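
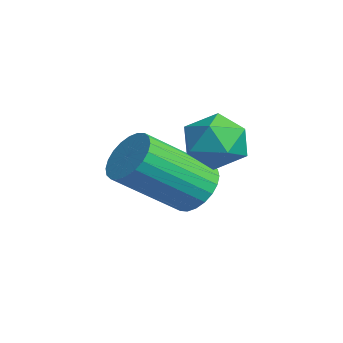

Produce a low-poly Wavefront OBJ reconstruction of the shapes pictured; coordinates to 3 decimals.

v -1.185 -1.51 -1.88
v -0.763 -1.85 -2.354
v -0.672 -3.41 -1.154
v -1.095 -3.07 -0.68
v -0.572 -1.717 -2.195
v -0.481 -3.277 -0.996
v -0.475 -1.553 -1.989
v -0.384 -3.113 -0.79
v -0.486 -1.382 -1.766
v -0.395 -2.942 -0.567
v -0.603 -1.231 -1.561
v -0.513 -2.791 -0.361
v -0.809 -1.122 -1.404
v -0.719 -2.682 -0.204
v -1.073 -1.072 -1.319
v -0.982 -2.632 -0.12
v -1.353 -1.089 -1.32
v -1.262 -2.649 -0.12
v -1.608 -1.17 -1.406
v -1.517 -2.73 -0.206
v -1.799 -1.303 -1.564
v -1.708 -2.863 -0.365
v -1.896 -1.467 -1.77
v -1.805 -3.027 -0.571
v -1.885 -1.638 -1.993
v -1.794 -3.198 -0.794
v -1.767 -1.789 -2.199
v -1.677 -3.349 -0.999
v -1.561 -1.898 -2.356
v -1.471 -3.458 -1.156
v -1.298 -1.948 -2.44
v -1.207 -3.508 -1.241
v -1.018 -1.931 -2.44
v -0.927 -3.491 -1.24
v 0.111 -1.766 0.387
v 0.495 -1.506 -0.238
v 1.205 -2.014 0.958
v 1.589 -1.754 0.333
v 1.192 -1.256 0.78
v 0.516 -1.103 0.427
v 1.184 -2.417 0.293
v 0.508 -2.264 -0.06
v 1.159 -1.909 -0.296
v 1.164 -1.191 0.005
v 0.536 -2.329 0.715
v 0.541 -1.611 1.016
f 2 1 5
f 2 5 3
f 3 5 6
f 3 6 4
f 5 1 7
f 5 7 6
f 6 7 8
f 6 8 4
f 7 1 9
f 7 9 8
f 8 9 10
f 8 10 4
f 9 1 11
f 9 11 10
f 10 11 12
f 10 12 4
f 11 1 13
f 11 13 12
f 12 13 14
f 12 14 4
f 13 1 15
f 13 15 14
f 14 15 16
f 14 16 4
f 15 1 17
f 15 17 16
f 16 17 18
f 16 18 4
f 17 1 19
f 17 19 18
f 18 19 20
f 18 20 4
f 19 1 21
f 19 21 20
f 20 21 22
f 20 22 4
f 21 1 23
f 21 23 22
f 22 23 24
f 22 24 4
f 23 1 25
f 23 25 24
f 24 25 26
f 24 26 4
f 25 1 27
f 25 27 26
f 26 27 28
f 26 28 4
f 27 1 29
f 27 29 28
f 28 29 30
f 28 30 4
f 29 1 31
f 29 31 30
f 30 31 32
f 30 32 4
f 31 1 33
f 31 33 32
f 32 33 34
f 32 34 4
f 33 1 2
f 33 2 34
f 34 2 3
f 34 3 4
f 35 46 40
f 35 40 36
f 35 36 42
f 35 42 45
f 35 45 46
f 36 40 44
f 40 46 39
f 46 45 37
f 45 42 41
f 42 36 43
f 38 44 39
f 38 39 37
f 38 37 41
f 38 41 43
f 38 43 44
f 39 44 40
f 37 39 46
f 41 37 45
f 43 41 42
f 44 43 36



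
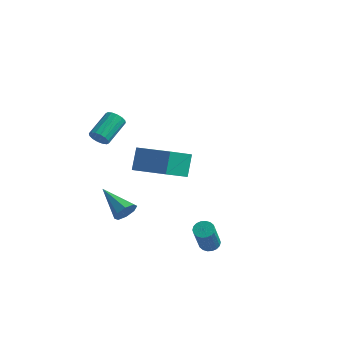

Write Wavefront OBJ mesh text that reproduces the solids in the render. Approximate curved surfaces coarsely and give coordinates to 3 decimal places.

v -2.95 -4.552 2.133
v -2.655 -4.343 1.718
v -2.615 -2.98 2.433
v -2.91 -3.188 2.847
v -2.927 -4.297 1.646
v -2.887 -2.934 2.361
v -3.204 -4.319 1.704
v -3.164 -2.956 2.419
v -3.414 -4.404 1.877
v -3.374 -3.041 2.592
v -3.499 -4.528 2.118
v -3.459 -3.165 2.833
v -3.437 -4.659 2.364
v -3.397 -3.295 3.079
v -3.245 -4.76 2.547
v -3.205 -3.397 3.262
v -2.973 -4.806 2.619
v -2.933 -3.443 3.334
v -2.696 -4.784 2.561
v -2.656 -3.421 3.276
v -2.486 -4.699 2.388
v -2.446 -3.336 3.103
v -2.401 -4.575 2.147
v -2.361 -3.212 2.862
v -2.463 -4.445 1.901
v -2.423 -3.081 2.616
v -3.552 1.095 -3.415
v -3.876 -0.414 -2.53
v -3.755 1.828 -2.24
v -4.079 0.319 -1.354
v -1.461 0.921 -2.946
v -1.785 -0.588 -2.06
v -1.664 1.654 -1.77
v -1.988 0.145 -0.885
v -2.184 -3.528 -3.305
v -1.995 -3.847 -2.747
v -3.836 -3.052 -2.475
v -1.854 -3.354 -2.749
v -1.906 -2.963 -3.076
v -2.12 -2.903 -3.538
v -2.372 -3.21 -3.863
v -2.514 -3.702 -3.862
v -2.462 -4.093 -3.534
v -2.247 -4.153 -3.072
v 2.035 -2.763 -4.406
v 2.343 -2.374 -4.22
v 2.613 -3.368 -2.588
v 2.305 -3.757 -2.774
v 2.128 -2.31 -4.146
v 2.398 -3.305 -2.514
v 1.895 -2.337 -4.123
v 2.165 -3.332 -2.491
v 1.689 -2.448 -4.157
v 1.959 -3.442 -2.525
v 1.552 -2.621 -4.24
v 1.822 -3.615 -2.608
v 1.511 -2.822 -4.355
v 1.781 -3.817 -2.724
v 1.573 -3.011 -4.481
v 1.843 -4.006 -2.849
v 1.727 -3.152 -4.592
v 1.997 -4.146 -2.96
v 1.942 -3.215 -4.666
v 2.212 -4.21 -3.034
v 2.175 -3.188 -4.689
v 2.445 -4.183 -3.057
v 2.381 -3.078 -4.655
v 2.651 -4.072 -3.023
v 2.518 -2.905 -4.572
v 2.788 -3.899 -2.94
v 2.559 -2.703 -4.456
v 2.829 -3.698 -2.825
v 2.497 -2.514 -4.331
v 2.767 -3.509 -2.699
f 2 1 5
f 2 5 3
f 3 5 6
f 3 6 4
f 5 1 7
f 5 7 6
f 6 7 8
f 6 8 4
f 7 1 9
f 7 9 8
f 8 9 10
f 8 10 4
f 9 1 11
f 9 11 10
f 10 11 12
f 10 12 4
f 11 1 13
f 11 13 12
f 12 13 14
f 12 14 4
f 13 1 15
f 13 15 14
f 14 15 16
f 14 16 4
f 15 1 17
f 15 17 16
f 16 17 18
f 16 18 4
f 17 1 19
f 17 19 18
f 18 19 20
f 18 20 4
f 19 1 21
f 19 21 20
f 20 21 22
f 20 22 4
f 21 1 23
f 21 23 22
f 22 23 24
f 22 24 4
f 23 1 25
f 23 25 24
f 24 25 26
f 24 26 4
f 25 1 2
f 25 2 26
f 26 2 3
f 26 3 4
f 28 30 27
f 31 28 27
f 27 30 29
f 29 31 27
f 28 34 30
f 32 28 31
f 32 34 28
f 30 34 29
f 33 31 29
f 29 34 33
f 33 32 31
f 34 32 33
f 36 35 38
f 36 38 37
f 38 35 39
f 38 39 37
f 39 35 40
f 39 40 37
f 40 35 41
f 40 41 37
f 41 35 42
f 41 42 37
f 42 35 43
f 42 43 37
f 43 35 44
f 43 44 37
f 44 35 36
f 44 36 37
f 46 45 49
f 46 49 47
f 47 49 50
f 47 50 48
f 49 45 51
f 49 51 50
f 50 51 52
f 50 52 48
f 51 45 53
f 51 53 52
f 52 53 54
f 52 54 48
f 53 45 55
f 53 55 54
f 54 55 56
f 54 56 48
f 55 45 57
f 55 57 56
f 56 57 58
f 56 58 48
f 57 45 59
f 57 59 58
f 58 59 60
f 58 60 48
f 59 45 61
f 59 61 60
f 60 61 62
f 60 62 48
f 61 45 63
f 61 63 62
f 62 63 64
f 62 64 48
f 63 45 65
f 63 65 64
f 64 65 66
f 64 66 48
f 65 45 67
f 65 67 66
f 66 67 68
f 66 68 48
f 67 45 69
f 67 69 68
f 68 69 70
f 68 70 48
f 69 45 71
f 69 71 70
f 70 71 72
f 70 72 48
f 71 45 73
f 71 73 72
f 72 73 74
f 72 74 48
f 73 45 46
f 73 46 74
f 74 46 47
f 74 47 48



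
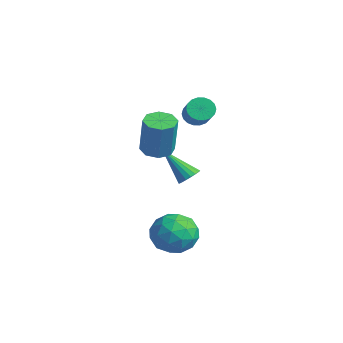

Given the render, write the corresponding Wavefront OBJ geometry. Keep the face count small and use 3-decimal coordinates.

v -0.669 1.395 2.954
v -0.289 1.872 2.676
v 0.849 1.461 3.528
v 0.469 0.985 3.806
v -0.413 2.012 2.908
v 0.726 1.602 3.76
v -0.587 2.031 3.15
v 0.552 1.62 4.002
v -0.777 1.923 3.353
v 0.362 1.513 4.204
v -0.946 1.711 3.476
v 0.193 1.3 4.328
v -1.06 1.436 3.497
v 0.078 1.026 4.348
v -1.097 1.153 3.41
v 0.042 0.743 4.261
v -1.049 0.919 3.232
v 0.089 0.508 4.084
v -0.926 0.778 3
v 0.213 0.368 3.852
v -0.752 0.76 2.758
v 0.387 0.349 3.61
v -0.562 0.867 2.556
v 0.577 0.457 3.407
v -0.393 1.08 2.432
v 0.746 0.669 3.284
v -0.278 1.354 2.412
v 0.86 0.944 3.263
v -0.242 1.637 2.499
v 0.897 1.227 3.35
v -1.121 1.296 -1.241
v -0.642 1.34 -0.85
v -2.259 0.504 0.241
v -0.77 1.583 -0.818
v -0.967 1.769 -0.87
v -1.195 1.861 -0.996
v -1.408 1.841 -1.17
v -1.564 1.714 -1.358
v -1.633 1.503 -1.523
v -1.6 1.252 -1.632
v -1.472 1.01 -1.664
v -1.275 0.824 -1.612
v -1.047 0.732 -1.486
v -0.834 0.751 -1.312
v -0.678 0.879 -1.124
v -0.609 1.089 -0.959
v 2.593 -1.893 -1.96
v 3.305 -1.135 -1.477
v 3.975 -3.125 -2.063
v 4.687 -2.367 -1.58
v 3.841 -2.834 -0.962
v 2.987 -2.072 -0.899
v 4.293 -2.188 -2.641
v 3.439 -1.426 -2.578
v 4.355 -1.317 -1.898
v 4.076 -1.717 -0.861
v 3.204 -2.543 -2.679
v 2.925 -2.943 -1.642
v 2.828 -1.406 -1.71
v 4.452 -2.854 -1.83
v 3.956 -3.128 -1.467
v 4.374 -2.683 -1.183
v 2.641 -1.957 -1.37
v 3.059 -1.511 -1.086
v 3.375 -2.51 -0.783
v 4.221 -2.749 -2.454
v 4.639 -2.303 -2.17
v 2.906 -1.577 -2.357
v 3.324 -1.132 -2.073
v 3.905 -1.75 -2.757
v 3.863 -1.067 -1.673
v 4.676 -1.792 -1.733
v 4.444 -1.686 -2.357
v 3.942 -1.239 -2.32
v 3.699 -1.302 -1.063
v 4.512 -2.026 -1.124
v 4.015 -2.301 -0.761
v 3.513 -1.853 -0.723
v 4.317 -1.409 -1.311
v 2.768 -2.234 -2.416
v 3.581 -2.958 -2.477
v 3.767 -2.407 -2.817
v 3.265 -1.959 -2.779
v 2.604 -2.468 -1.807
v 3.417 -3.193 -1.867
v 3.338 -3.021 -1.22
v 2.836 -2.574 -1.183
v 2.963 -2.851 -2.229
v -1.954 0.073 0.534
v -1.229 0.381 0.348
v -0.64 0.236 2.4
v -1.366 -0.073 2.586
v -1.642 0.819 0.497
v -1.053 0.674 2.549
v -2.237 0.82 0.668
v -1.649 0.674 2.72
v -2.668 0.383 0.76
v -2.079 0.237 2.813
v -2.68 -0.236 0.72
v -2.091 -0.381 2.772
v -2.267 -0.674 0.571
v -1.678 -0.819 2.623
v -1.671 -0.674 0.4
v -1.083 -0.82 2.452
v -1.241 -0.237 0.307
v -0.652 -0.383 2.36
f 2 1 5
f 2 5 3
f 3 5 6
f 3 6 4
f 5 1 7
f 5 7 6
f 6 7 8
f 6 8 4
f 7 1 9
f 7 9 8
f 8 9 10
f 8 10 4
f 9 1 11
f 9 11 10
f 10 11 12
f 10 12 4
f 11 1 13
f 11 13 12
f 12 13 14
f 12 14 4
f 13 1 15
f 13 15 14
f 14 15 16
f 14 16 4
f 15 1 17
f 15 17 16
f 16 17 18
f 16 18 4
f 17 1 19
f 17 19 18
f 18 19 20
f 18 20 4
f 19 1 21
f 19 21 20
f 20 21 22
f 20 22 4
f 21 1 23
f 21 23 22
f 22 23 24
f 22 24 4
f 23 1 25
f 23 25 24
f 24 25 26
f 24 26 4
f 25 1 27
f 25 27 26
f 26 27 28
f 26 28 4
f 27 1 29
f 27 29 28
f 28 29 30
f 28 30 4
f 29 1 2
f 29 2 30
f 30 2 3
f 30 3 4
f 32 31 34
f 32 34 33
f 34 31 35
f 34 35 33
f 35 31 36
f 35 36 33
f 36 31 37
f 36 37 33
f 37 31 38
f 37 38 33
f 38 31 39
f 38 39 33
f 39 31 40
f 39 40 33
f 40 31 41
f 40 41 33
f 41 31 42
f 41 42 33
f 42 31 43
f 42 43 33
f 43 31 44
f 43 44 33
f 44 31 45
f 44 45 33
f 45 31 46
f 45 46 33
f 46 31 32
f 46 32 33
f 47 84 63
f 84 58 87
f 63 87 52
f 84 87 63
f 47 63 59
f 63 52 64
f 59 64 48
f 63 64 59
f 47 59 68
f 59 48 69
f 68 69 54
f 59 69 68
f 47 68 80
f 68 54 83
f 80 83 57
f 68 83 80
f 47 80 84
f 80 57 88
f 84 88 58
f 80 88 84
f 48 64 75
f 64 52 78
f 75 78 56
f 64 78 75
f 52 87 65
f 87 58 86
f 65 86 51
f 87 86 65
f 58 88 85
f 88 57 81
f 85 81 49
f 88 81 85
f 57 83 82
f 83 54 70
f 82 70 53
f 83 70 82
f 54 69 74
f 69 48 71
f 74 71 55
f 69 71 74
f 50 76 62
f 76 56 77
f 62 77 51
f 76 77 62
f 50 62 60
f 62 51 61
f 60 61 49
f 62 61 60
f 50 60 67
f 60 49 66
f 67 66 53
f 60 66 67
f 50 67 72
f 67 53 73
f 72 73 55
f 67 73 72
f 50 72 76
f 72 55 79
f 76 79 56
f 72 79 76
f 51 77 65
f 77 56 78
f 65 78 52
f 77 78 65
f 49 61 85
f 61 51 86
f 85 86 58
f 61 86 85
f 53 66 82
f 66 49 81
f 82 81 57
f 66 81 82
f 55 73 74
f 73 53 70
f 74 70 54
f 73 70 74
f 56 79 75
f 79 55 71
f 75 71 48
f 79 71 75
f 90 89 93
f 90 93 91
f 91 93 94
f 91 94 92
f 93 89 95
f 93 95 94
f 94 95 96
f 94 96 92
f 95 89 97
f 95 97 96
f 96 97 98
f 96 98 92
f 97 89 99
f 97 99 98
f 98 99 100
f 98 100 92
f 99 89 101
f 99 101 100
f 100 101 102
f 100 102 92
f 101 89 103
f 101 103 102
f 102 103 104
f 102 104 92
f 103 89 105
f 103 105 104
f 104 105 106
f 104 106 92
f 105 89 90
f 105 90 106
f 106 90 91
f 106 91 92



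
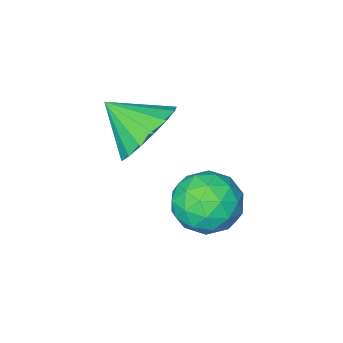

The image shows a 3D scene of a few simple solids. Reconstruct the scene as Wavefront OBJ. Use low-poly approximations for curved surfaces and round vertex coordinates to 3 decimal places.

v -3.672 0.795 1.673
v -3.124 1.569 1.95
v -2.356 0.051 1.15
v -1.808 0.825 1.427
v -2.233 0.251 2.11
v -3.046 0.71 2.433
v -2.434 0.91 0.667
v -3.247 1.369 0.99
v -2.359 1.64 1.328
v -2.234 1.233 2.22
v -3.246 0.387 0.88
v -3.121 -0.02 1.772
v -3.513 1.247 1.858
v -1.967 0.373 1.242
v -2.216 0.035 1.644
v -1.894 0.49 1.807
v -3.467 0.742 2.142
v -3.145 1.198 2.304
v -2.621 0.423 2.398
v -2.335 0.422 0.796
v -2.013 0.878 0.958
v -3.586 1.13 1.293
v -3.264 1.585 1.456
v -2.859 1.197 0.702
v -2.742 1.744 1.655
v -1.968 1.307 1.347
v -2.336 1.357 0.9
v -2.814 1.627 1.091
v -2.668 1.505 2.179
v -1.895 1.068 1.871
v -2.144 0.73 2.273
v -2.622 1 2.463
v -2.219 1.547 1.813
v -3.585 0.552 1.229
v -2.812 0.115 0.921
v -2.858 0.62 0.637
v -3.336 0.89 0.827
v -3.512 0.313 1.753
v -2.738 -0.124 1.445
v -2.666 -0.007 2.009
v -3.144 0.263 2.2
v -3.261 0.073 1.287
v -2.426 -1.4 2.77
v -1.671 -1.524 2.009
v -1.774 -2.46 3.59
v -1.474 -1.161 2.32
v -1.496 -0.854 2.735
v -1.73 -0.671 3.158
v -2.124 -0.656 3.492
v -2.588 -0.811 3.661
v -3.014 -1.101 3.626
v -3.306 -1.46 3.394
v -3.396 -1.805 3.02
v -3.264 -2.057 2.589
v -2.941 -2.159 2.199
v -2.499 -2.087 1.94
v -2.041 -1.858 1.871
f 1 38 17
f 38 12 41
f 17 41 6
f 38 41 17
f 1 17 13
f 17 6 18
f 13 18 2
f 17 18 13
f 1 13 22
f 13 2 23
f 22 23 8
f 13 23 22
f 1 22 34
f 22 8 37
f 34 37 11
f 22 37 34
f 1 34 38
f 34 11 42
f 38 42 12
f 34 42 38
f 2 18 29
f 18 6 32
f 29 32 10
f 18 32 29
f 6 41 19
f 41 12 40
f 19 40 5
f 41 40 19
f 12 42 39
f 42 11 35
f 39 35 3
f 42 35 39
f 11 37 36
f 37 8 24
f 36 24 7
f 37 24 36
f 8 23 28
f 23 2 25
f 28 25 9
f 23 25 28
f 4 30 16
f 30 10 31
f 16 31 5
f 30 31 16
f 4 16 14
f 16 5 15
f 14 15 3
f 16 15 14
f 4 14 21
f 14 3 20
f 21 20 7
f 14 20 21
f 4 21 26
f 21 7 27
f 26 27 9
f 21 27 26
f 4 26 30
f 26 9 33
f 30 33 10
f 26 33 30
f 5 31 19
f 31 10 32
f 19 32 6
f 31 32 19
f 3 15 39
f 15 5 40
f 39 40 12
f 15 40 39
f 7 20 36
f 20 3 35
f 36 35 11
f 20 35 36
f 9 27 28
f 27 7 24
f 28 24 8
f 27 24 28
f 10 33 29
f 33 9 25
f 29 25 2
f 33 25 29
f 44 43 46
f 44 46 45
f 46 43 47
f 46 47 45
f 47 43 48
f 47 48 45
f 48 43 49
f 48 49 45
f 49 43 50
f 49 50 45
f 50 43 51
f 50 51 45
f 51 43 52
f 51 52 45
f 52 43 53
f 52 53 45
f 53 43 54
f 53 54 45
f 54 43 55
f 54 55 45
f 55 43 56
f 55 56 45
f 56 43 57
f 56 57 45
f 57 43 44
f 57 44 45



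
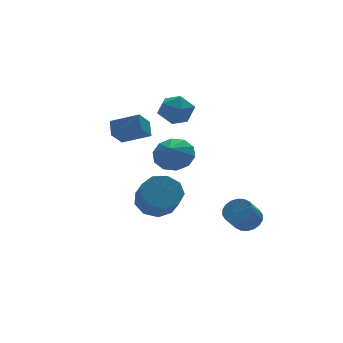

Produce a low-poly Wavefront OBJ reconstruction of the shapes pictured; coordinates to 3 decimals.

v -2.652 -1.076 -0.573
v -1.624 -0.901 -0.256
v -1.78 -1.99 0.85
v -2.808 -2.164 0.533
v -2.086 -0.453 0.12
v -2.242 -1.542 1.226
v -2.813 -0.296 0.171
v -2.969 -1.385 1.278
v -3.465 -0.504 -0.125
v -3.621 -1.593 0.981
v -3.736 -0.979 -0.631
v -3.892 -2.068 0.475
v -3.5 -1.5 -1.11
v -3.656 -2.588 -0.004
v -2.867 -1.822 -1.338
v -3.024 -2.911 -0.232
v -2.134 -1.795 -1.208
v -2.29 -2.883 -0.101
v -1.643 -1.431 -0.78
v -1.799 -2.52 0.326
v -2.195 -2.16 2.916
v -1.405 -2.85 2.903
v -2.725 -2.78 3.684
v -1.273 -2.404 3.355
v -1.494 -1.864 3.639
v -1.983 -1.437 3.648
v -2.553 -1.286 3.377
v -2.986 -1.469 2.93
v -3.118 -1.915 2.478
v -2.897 -2.455 2.193
v -2.408 -2.882 2.185
v -1.838 -3.033 2.456
v -2.743 2.662 1.935
v -3.52 2.21 2.76
v -2.485 3.395 2.58
v -3.262 2.943 3.405
v -1.558 1.717 2.535
v -2.335 1.265 3.36
v -1.3 2.45 3.18
v -2.077 1.998 4.005
v -0.039 4.23 2.903
v 0.555 4.525 3.732
v 1.045 2.935 2.588
v 1.639 3.23 3.417
v 0.674 2.818 3.576
v 0.003 3.618 3.77
v 1.597 3.842 2.55
v 0.926 4.642 2.744
v 1.566 4.285 3.514
v 0.995 3.653 4.148
v 0.605 3.807 2.172
v 0.034 3.175 2.806
v 1.673 -2.499 -2.175
v 2.294 -2.886 -1.828
v 1.489 -3.308 -0.857
v 0.867 -2.921 -1.205
v 2.307 -2.56 -1.676
v 1.502 -2.981 -0.705
v 2.195 -2.222 -1.622
v 1.389 -2.643 -0.651
v 1.979 -1.938 -1.678
v 1.174 -2.36 -0.707
v 1.702 -1.766 -1.832
v 0.897 -2.188 -0.861
v 1.42 -1.739 -2.055
v 0.615 -2.161 -1.084
v 1.188 -1.863 -2.301
v 0.382 -2.284 -1.33
v 1.051 -2.112 -2.523
v 0.246 -2.534 -1.552
v 1.038 -2.439 -2.675
v 0.233 -2.86 -1.704
v 1.151 -2.777 -2.729
v 0.345 -3.198 -1.758
v 1.366 -3.06 -2.673
v 0.561 -3.482 -1.702
v 1.643 -3.232 -2.519
v 0.838 -3.654 -1.548
v 1.925 -3.259 -2.296
v 1.12 -3.681 -1.325
v 2.158 -3.136 -2.05
v 1.352 -3.557 -1.079
f 2 1 5
f 2 5 3
f 3 5 6
f 3 6 4
f 5 1 7
f 5 7 6
f 6 7 8
f 6 8 4
f 7 1 9
f 7 9 8
f 8 9 10
f 8 10 4
f 9 1 11
f 9 11 10
f 10 11 12
f 10 12 4
f 11 1 13
f 11 13 12
f 12 13 14
f 12 14 4
f 13 1 15
f 13 15 14
f 14 15 16
f 14 16 4
f 15 1 17
f 15 17 16
f 16 17 18
f 16 18 4
f 17 1 19
f 17 19 18
f 18 19 20
f 18 20 4
f 19 1 2
f 19 2 20
f 20 2 3
f 20 3 4
f 22 21 24
f 22 24 23
f 24 21 25
f 24 25 23
f 25 21 26
f 25 26 23
f 26 21 27
f 26 27 23
f 27 21 28
f 27 28 23
f 28 21 29
f 28 29 23
f 29 21 30
f 29 30 23
f 30 21 31
f 30 31 23
f 31 21 32
f 31 32 23
f 32 21 22
f 32 22 23
f 34 36 33
f 37 34 33
f 33 36 35
f 35 37 33
f 34 40 36
f 38 34 37
f 38 40 34
f 36 40 35
f 39 37 35
f 35 40 39
f 39 38 37
f 40 38 39
f 41 52 46
f 41 46 42
f 41 42 48
f 41 48 51
f 41 51 52
f 42 46 50
f 46 52 45
f 52 51 43
f 51 48 47
f 48 42 49
f 44 50 45
f 44 45 43
f 44 43 47
f 44 47 49
f 44 49 50
f 45 50 46
f 43 45 52
f 47 43 51
f 49 47 48
f 50 49 42
f 54 53 57
f 54 57 55
f 55 57 58
f 55 58 56
f 57 53 59
f 57 59 58
f 58 59 60
f 58 60 56
f 59 53 61
f 59 61 60
f 60 61 62
f 60 62 56
f 61 53 63
f 61 63 62
f 62 63 64
f 62 64 56
f 63 53 65
f 63 65 64
f 64 65 66
f 64 66 56
f 65 53 67
f 65 67 66
f 66 67 68
f 66 68 56
f 67 53 69
f 67 69 68
f 68 69 70
f 68 70 56
f 69 53 71
f 69 71 70
f 70 71 72
f 70 72 56
f 71 53 73
f 71 73 72
f 72 73 74
f 72 74 56
f 73 53 75
f 73 75 74
f 74 75 76
f 74 76 56
f 75 53 77
f 75 77 76
f 76 77 78
f 76 78 56
f 77 53 79
f 77 79 78
f 78 79 80
f 78 80 56
f 79 53 81
f 79 81 80
f 80 81 82
f 80 82 56
f 81 53 54
f 81 54 82
f 82 54 55
f 82 55 56



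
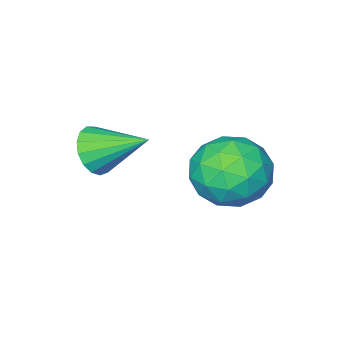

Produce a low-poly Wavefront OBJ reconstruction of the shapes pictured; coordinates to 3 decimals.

v 0.389 -3.748 3.427
v 0.785 -3.348 3.168
v -0.209 -2.752 4.053
v 0.561 -3.361 2.974
v 0.297 -3.462 2.884
v 0.054 -3.629 2.918
v -0.112 -3.823 3.069
v -0.164 -4 3.301
v -0.089 -4.12 3.562
v 0.096 -4.154 3.792
v 0.347 -4.095 3.939
v 0.608 -3.957 3.967
v 0.819 -3.771 3.872
v 0.931 -3.58 3.675
v 0.919 -3.427 3.421
v -1.737 -1.095 2.576
v -1.074 -1.679 2.3
v -2.086 -2.021 3.7
v -1.423 -2.605 3.424
v -1.195 -1.785 3.789
v -0.98 -1.213 3.094
v -2.18 -2.487 2.906
v -1.965 -1.915 2.211
v -1.348 -2.539 2.505
v -0.739 -2.105 3.05
v -2.421 -1.595 2.95
v -1.812 -1.161 3.495
v -1.375 -1.306 2.339
v -1.785 -2.394 3.661
v -1.651 -1.912 3.875
v -1.261 -2.255 3.713
v -1.32 -1.032 2.806
v -0.93 -1.375 2.644
v -1.001 -1.437 3.519
v -2.23 -2.325 3.356
v -1.84 -2.668 3.194
v -1.899 -1.445 2.287
v -1.509 -1.788 2.125
v -2.159 -2.263 2.481
v -1.146 -2.155 2.298
v -1.351 -2.699 2.958
v -1.796 -2.629 2.653
v -1.67 -2.293 2.245
v -0.789 -1.9 2.618
v -0.993 -2.444 3.279
v -0.86 -1.962 3.493
v -0.733 -1.626 3.085
v -0.949 -2.405 2.738
v -2.167 -1.256 2.721
v -2.371 -1.8 3.382
v -2.427 -2.074 2.915
v -2.3 -1.738 2.507
v -1.809 -1.001 3.042
v -2.014 -1.545 3.702
v -1.49 -1.407 3.755
v -1.364 -1.071 3.347
v -2.211 -1.295 3.262
f 2 1 4
f 2 4 3
f 4 1 5
f 4 5 3
f 5 1 6
f 5 6 3
f 6 1 7
f 6 7 3
f 7 1 8
f 7 8 3
f 8 1 9
f 8 9 3
f 9 1 10
f 9 10 3
f 10 1 11
f 10 11 3
f 11 1 12
f 11 12 3
f 12 1 13
f 12 13 3
f 13 1 14
f 13 14 3
f 14 1 15
f 14 15 3
f 15 1 2
f 15 2 3
f 16 53 32
f 53 27 56
f 32 56 21
f 53 56 32
f 16 32 28
f 32 21 33
f 28 33 17
f 32 33 28
f 16 28 37
f 28 17 38
f 37 38 23
f 28 38 37
f 16 37 49
f 37 23 52
f 49 52 26
f 37 52 49
f 16 49 53
f 49 26 57
f 53 57 27
f 49 57 53
f 17 33 44
f 33 21 47
f 44 47 25
f 33 47 44
f 21 56 34
f 56 27 55
f 34 55 20
f 56 55 34
f 27 57 54
f 57 26 50
f 54 50 18
f 57 50 54
f 26 52 51
f 52 23 39
f 51 39 22
f 52 39 51
f 23 38 43
f 38 17 40
f 43 40 24
f 38 40 43
f 19 45 31
f 45 25 46
f 31 46 20
f 45 46 31
f 19 31 29
f 31 20 30
f 29 30 18
f 31 30 29
f 19 29 36
f 29 18 35
f 36 35 22
f 29 35 36
f 19 36 41
f 36 22 42
f 41 42 24
f 36 42 41
f 19 41 45
f 41 24 48
f 45 48 25
f 41 48 45
f 20 46 34
f 46 25 47
f 34 47 21
f 46 47 34
f 18 30 54
f 30 20 55
f 54 55 27
f 30 55 54
f 22 35 51
f 35 18 50
f 51 50 26
f 35 50 51
f 24 42 43
f 42 22 39
f 43 39 23
f 42 39 43
f 25 48 44
f 48 24 40
f 44 40 17
f 48 40 44



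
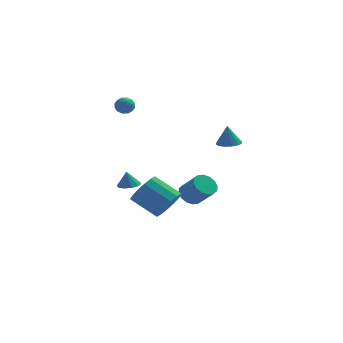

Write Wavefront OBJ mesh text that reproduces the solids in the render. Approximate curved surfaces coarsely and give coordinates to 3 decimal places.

v 0.938 4.085 -3.864
v 1.602 4.134 -4.376
v 2.527 3.384 -3.248
v 1.862 3.335 -2.736
v 1.613 4.5 -4.141
v 2.538 3.75 -3.013
v 1.443 4.755 -3.833
v 2.368 4.005 -2.705
v 1.138 4.83 -3.532
v 2.062 4.08 -2.404
v 0.779 4.706 -3.321
v 1.703 3.956 -2.193
v 0.463 4.415 -3.255
v 1.387 3.665 -2.127
v 0.273 4.036 -3.352
v 1.198 3.286 -2.224
v 0.262 3.67 -3.587
v 1.187 2.92 -2.459
v 0.432 3.415 -3.895
v 1.357 2.665 -2.767
v 0.738 3.34 -4.196
v 1.662 2.59 -3.068
v 1.097 3.464 -4.407
v 2.021 2.714 -3.279
v 1.413 3.755 -4.473
v 2.337 3.005 -3.345
v 0.116 -3.585 -1.585
v 0.783 -2.998 -0.97
v -0.67 -2.429 0.06
v -1.336 -3.015 -0.555
v 0.625 -2.654 -1.382
v -0.827 -2.085 -0.351
v 0.332 -2.56 -1.848
v -1.121 -1.99 -0.818
v -0.02 -2.74 -2.244
v -1.472 -2.17 -1.213
v -0.334 -3.146 -2.463
v -1.787 -2.577 -1.433
v -0.528 -3.67 -2.447
v -1.981 -3.101 -1.417
v -0.55 -4.171 -2.2
v -2.003 -3.602 -1.17
v -0.393 -4.515 -1.789
v -1.845 -3.946 -0.758
v -0.099 -4.61 -1.322
v -1.552 -4.04 -0.292
v 0.252 -4.43 -0.927
v -1.2 -3.86 0.104
v 0.567 -4.023 -0.707
v -0.886 -3.454 0.323
v 0.761 -3.499 -0.723
v -0.692 -2.93 0.307
v -2.664 3.983 -3.11
v -2.065 4.394 -3.029
v -2.816 3.997 -2.05
v -2.418 4.67 -3.083
v -2.864 4.684 -3.147
v -3.234 4.431 -3.197
v -3.386 4.006 -3.214
v -3.262 3.573 -3.19
v -2.91 3.297 -3.136
v -2.464 3.282 -3.072
v -2.094 3.536 -3.022
v -1.942 3.96 -3.005
v -3.35 3.14 3.689
v -2.962 3.267 3.194
v -2.618 2.533 4.106
v -2.23 2.66 3.611
v -2.371 3.121 4.034
v -2.823 3.496 3.777
v -2.757 2.304 3.523
v -3.209 2.679 3.266
v -2.596 2.751 3.091
v -2.358 3.255 3.408
v -3.222 2.545 3.892
v -2.984 3.049 4.209
v -3.22 3.257 3.405
v -2.36 2.543 3.895
v -2.442 2.814 4.144
v -2.215 2.889 3.853
v -3.139 3.391 3.748
v -2.911 3.466 3.457
v -2.563 3.38 3.951
v -2.669 2.334 3.843
v -2.441 2.409 3.552
v -3.365 2.911 3.447
v -3.138 2.986 3.156
v -3.017 2.42 3.349
v -2.777 3.028 3.054
v -2.347 2.672 3.298
v -2.656 2.462 3.247
v -2.922 2.683 3.096
v -2.637 3.325 3.24
v -2.207 2.968 3.484
v -2.29 3.239 3.733
v -2.555 3.459 3.582
v -2.422 3.021 3.179
v -3.373 2.832 3.816
v -2.943 2.475 4.06
v -3.025 2.341 3.718
v -3.29 2.561 3.567
v -3.233 3.128 4.002
v -2.803 2.772 4.246
v -2.658 3.117 4.204
v -2.924 3.338 4.053
v -3.158 2.779 4.121
v 3.265 0.427 1.677
v 3.981 0.213 1.738
v 3.155 0.433 3.003
v 3.992 0.601 1.737
v 3.808 0.942 1.72
v 3.478 1.146 1.692
v 3.092 1.156 1.659
v 2.751 0.971 1.632
v 2.549 0.64 1.617
v 2.538 0.252 1.618
v 2.722 -0.089 1.635
v 3.052 -0.292 1.663
v 3.439 -0.303 1.695
v 3.779 -0.118 1.723
f 2 1 5
f 2 5 3
f 3 5 6
f 3 6 4
f 5 1 7
f 5 7 6
f 6 7 8
f 6 8 4
f 7 1 9
f 7 9 8
f 8 9 10
f 8 10 4
f 9 1 11
f 9 11 10
f 10 11 12
f 10 12 4
f 11 1 13
f 11 13 12
f 12 13 14
f 12 14 4
f 13 1 15
f 13 15 14
f 14 15 16
f 14 16 4
f 15 1 17
f 15 17 16
f 16 17 18
f 16 18 4
f 17 1 19
f 17 19 18
f 18 19 20
f 18 20 4
f 19 1 21
f 19 21 20
f 20 21 22
f 20 22 4
f 21 1 23
f 21 23 22
f 22 23 24
f 22 24 4
f 23 1 25
f 23 25 24
f 24 25 26
f 24 26 4
f 25 1 2
f 25 2 26
f 26 2 3
f 26 3 4
f 28 27 31
f 28 31 29
f 29 31 32
f 29 32 30
f 31 27 33
f 31 33 32
f 32 33 34
f 32 34 30
f 33 27 35
f 33 35 34
f 34 35 36
f 34 36 30
f 35 27 37
f 35 37 36
f 36 37 38
f 36 38 30
f 37 27 39
f 37 39 38
f 38 39 40
f 38 40 30
f 39 27 41
f 39 41 40
f 40 41 42
f 40 42 30
f 41 27 43
f 41 43 42
f 42 43 44
f 42 44 30
f 43 27 45
f 43 45 44
f 44 45 46
f 44 46 30
f 45 27 47
f 45 47 46
f 46 47 48
f 46 48 30
f 47 27 49
f 47 49 48
f 48 49 50
f 48 50 30
f 49 27 51
f 49 51 50
f 50 51 52
f 50 52 30
f 51 27 28
f 51 28 52
f 52 28 29
f 52 29 30
f 54 53 56
f 54 56 55
f 56 53 57
f 56 57 55
f 57 53 58
f 57 58 55
f 58 53 59
f 58 59 55
f 59 53 60
f 59 60 55
f 60 53 61
f 60 61 55
f 61 53 62
f 61 62 55
f 62 53 63
f 62 63 55
f 63 53 64
f 63 64 55
f 64 53 54
f 64 54 55
f 65 102 81
f 102 76 105
f 81 105 70
f 102 105 81
f 65 81 77
f 81 70 82
f 77 82 66
f 81 82 77
f 65 77 86
f 77 66 87
f 86 87 72
f 77 87 86
f 65 86 98
f 86 72 101
f 98 101 75
f 86 101 98
f 65 98 102
f 98 75 106
f 102 106 76
f 98 106 102
f 66 82 93
f 82 70 96
f 93 96 74
f 82 96 93
f 70 105 83
f 105 76 104
f 83 104 69
f 105 104 83
f 76 106 103
f 106 75 99
f 103 99 67
f 106 99 103
f 75 101 100
f 101 72 88
f 100 88 71
f 101 88 100
f 72 87 92
f 87 66 89
f 92 89 73
f 87 89 92
f 68 94 80
f 94 74 95
f 80 95 69
f 94 95 80
f 68 80 78
f 80 69 79
f 78 79 67
f 80 79 78
f 68 78 85
f 78 67 84
f 85 84 71
f 78 84 85
f 68 85 90
f 85 71 91
f 90 91 73
f 85 91 90
f 68 90 94
f 90 73 97
f 94 97 74
f 90 97 94
f 69 95 83
f 95 74 96
f 83 96 70
f 95 96 83
f 67 79 103
f 79 69 104
f 103 104 76
f 79 104 103
f 71 84 100
f 84 67 99
f 100 99 75
f 84 99 100
f 73 91 92
f 91 71 88
f 92 88 72
f 91 88 92
f 74 97 93
f 97 73 89
f 93 89 66
f 97 89 93
f 108 107 110
f 108 110 109
f 110 107 111
f 110 111 109
f 111 107 112
f 111 112 109
f 112 107 113
f 112 113 109
f 113 107 114
f 113 114 109
f 114 107 115
f 114 115 109
f 115 107 116
f 115 116 109
f 116 107 117
f 116 117 109
f 117 107 118
f 117 118 109
f 118 107 119
f 118 119 109
f 119 107 120
f 119 120 109
f 120 107 108
f 120 108 109



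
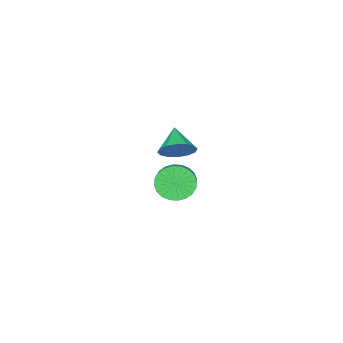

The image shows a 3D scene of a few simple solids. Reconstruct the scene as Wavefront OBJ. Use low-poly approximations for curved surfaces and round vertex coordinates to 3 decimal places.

v -3.307 -3.76 -2.496
v -2.615 -4.325 -2.6
v -1.941 -3.606 -2.028
v -2.633 -3.04 -1.924
v -2.584 -4.126 -2.888
v -1.91 -3.406 -2.315
v -2.663 -3.87 -3.115
v -1.989 -3.151 -2.543
v -2.841 -3.598 -3.249
v -2.167 -2.879 -2.676
v -3.089 -3.351 -3.268
v -2.415 -2.631 -2.695
v -3.37 -3.165 -3.169
v -2.696 -2.446 -2.597
v -3.642 -3.071 -2.968
v -2.968 -2.351 -2.396
v -3.863 -3.081 -2.695
v -3.189 -2.361 -2.123
v -3.999 -3.194 -2.392
v -3.325 -2.475 -1.82
v -4.03 -3.394 -2.105
v -3.356 -2.674 -1.532
v -3.951 -3.649 -1.877
v -3.277 -2.93 -1.305
v -3.773 -3.921 -1.744
v -3.099 -3.202 -1.171
v -3.525 -4.169 -1.725
v -2.851 -3.449 -1.152
v -3.244 -4.354 -1.823
v -2.57 -3.635 -1.251
v -2.972 -4.449 -2.024
v -2.298 -3.729 -1.452
v -2.751 -4.439 -2.297
v -2.077 -3.719 -1.725
v 0.1 0.11 2.875
v 0.703 -0.379 2.802
v -0.5 -0.73 3.545
v 0.78 -0.167 3.137
v 0.675 0.119 3.401
v 0.416 0.403 3.525
v 0.072 0.608 3.475
v -0.265 0.68 3.264
v -0.504 0.599 2.948
v -0.581 0.387 2.613
v -0.476 0.101 2.349
v -0.217 -0.183 2.225
v 0.127 -0.388 2.275
v 0.464 -0.46 2.487
f 2 1 5
f 2 5 3
f 3 5 6
f 3 6 4
f 5 1 7
f 5 7 6
f 6 7 8
f 6 8 4
f 7 1 9
f 7 9 8
f 8 9 10
f 8 10 4
f 9 1 11
f 9 11 10
f 10 11 12
f 10 12 4
f 11 1 13
f 11 13 12
f 12 13 14
f 12 14 4
f 13 1 15
f 13 15 14
f 14 15 16
f 14 16 4
f 15 1 17
f 15 17 16
f 16 17 18
f 16 18 4
f 17 1 19
f 17 19 18
f 18 19 20
f 18 20 4
f 19 1 21
f 19 21 20
f 20 21 22
f 20 22 4
f 21 1 23
f 21 23 22
f 22 23 24
f 22 24 4
f 23 1 25
f 23 25 24
f 24 25 26
f 24 26 4
f 25 1 27
f 25 27 26
f 26 27 28
f 26 28 4
f 27 1 29
f 27 29 28
f 28 29 30
f 28 30 4
f 29 1 31
f 29 31 30
f 30 31 32
f 30 32 4
f 31 1 33
f 31 33 32
f 32 33 34
f 32 34 4
f 33 1 2
f 33 2 34
f 34 2 3
f 34 3 4
f 36 35 38
f 36 38 37
f 38 35 39
f 38 39 37
f 39 35 40
f 39 40 37
f 40 35 41
f 40 41 37
f 41 35 42
f 41 42 37
f 42 35 43
f 42 43 37
f 43 35 44
f 43 44 37
f 44 35 45
f 44 45 37
f 45 35 46
f 45 46 37
f 46 35 47
f 46 47 37
f 47 35 48
f 47 48 37
f 48 35 36
f 48 36 37



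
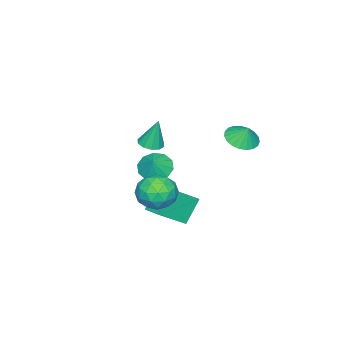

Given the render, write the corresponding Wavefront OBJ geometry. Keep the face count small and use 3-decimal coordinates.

v 2.895 0.498 0.182
v 4.053 0.083 0.171
v 2.347 -1.063 1.289
v 3.505 -1.478 1.278
v 3.224 -0.453 1.899
v 3.563 0.511 1.215
v 2.837 -1.491 0.245
v 3.176 -0.527 -0.439
v 4.017 -1.146 0.21
v 4.257 -0.505 1.232
v 2.143 -0.475 0.228
v 2.383 0.166 1.25
v 3.522 0.427 0.079
v 2.878 -1.407 1.381
v 2.713 -0.805 1.746
v 3.393 -1.049 1.739
v 3.234 0.679 0.693
v 3.915 0.435 0.686
v 3.428 0.12 1.702
v 2.485 -1.415 0.774
v 3.166 -1.659 0.767
v 3.007 0.069 -0.279
v 3.687 -0.175 -0.286
v 2.972 -1.1 -0.242
v 4.182 -0.539 0.096
v 3.859 -1.456 0.747
v 3.467 -1.464 0.139
v 3.666 -0.897 -0.263
v 4.323 -0.162 0.696
v 4 -1.079 1.347
v 3.835 -0.477 1.712
v 4.035 0.09 1.31
v 4.301 -0.885 0.719
v 2.4 0.099 0.113
v 2.077 -0.818 0.764
v 2.365 -1.07 0.15
v 2.565 -0.503 -0.252
v 2.541 0.476 0.713
v 2.218 -0.441 1.364
v 2.734 -0.083 1.723
v 2.933 0.484 1.321
v 2.099 -0.095 0.741
v -0.11 -2.811 2.112
v 0.536 -2.397 2.048
v -0.21 -2.369 3.948
v 0.167 -2.109 1.959
v -0.307 -2.09 1.928
v -0.707 -2.345 1.968
v -0.878 -2.779 2.063
v -0.756 -3.225 2.177
v -0.388 -3.512 2.266
v 0.087 -3.532 2.297
v 0.486 -3.276 2.257
v 0.657 -2.842 2.162
v -3.858 0.856 1.696
v -3.158 0.121 1.963
v -3.722 1.344 2.684
v -2.904 0.425 1.778
v -2.816 0.803 1.579
v -2.907 1.191 1.401
v -3.163 1.521 1.273
v -3.539 1.736 1.218
v -3.971 1.798 1.247
v -4.382 1.698 1.352
v -4.703 1.453 1.518
v -4.878 1.104 1.714
v -4.876 0.713 1.907
v -4.699 0.346 2.063
v -4.375 0.067 2.156
v -3.963 -0.075 2.17
v -3.532 -0.056 2.101
v -1.582 -3.409 -0.786
v -0.887 -4.103 -1.158
v -0.898 -3.191 0.086
v -0.747 -3.522 -1.413
v -0.926 -2.899 -1.428
v -1.355 -2.47 -1.198
v -1.871 -2.399 -0.811
v -2.277 -2.714 -0.415
v -2.417 -3.295 -0.16
v -2.239 -3.918 -0.145
v -1.809 -4.347 -0.375
v -1.293 -4.418 -0.762
v -0.236 -0.728 -1.421
v 1.136 -1.599 -0.204
v 0.296 0.484 -1.153
v 1.667 -0.388 0.064
v 0.893 -0.912 -2.824
v 2.264 -1.784 -1.607
v 1.424 0.299 -2.556
v 2.796 -0.572 -1.339
f 1 38 17
f 38 12 41
f 17 41 6
f 38 41 17
f 1 17 13
f 17 6 18
f 13 18 2
f 17 18 13
f 1 13 22
f 13 2 23
f 22 23 8
f 13 23 22
f 1 22 34
f 22 8 37
f 34 37 11
f 22 37 34
f 1 34 38
f 34 11 42
f 38 42 12
f 34 42 38
f 2 18 29
f 18 6 32
f 29 32 10
f 18 32 29
f 6 41 19
f 41 12 40
f 19 40 5
f 41 40 19
f 12 42 39
f 42 11 35
f 39 35 3
f 42 35 39
f 11 37 36
f 37 8 24
f 36 24 7
f 37 24 36
f 8 23 28
f 23 2 25
f 28 25 9
f 23 25 28
f 4 30 16
f 30 10 31
f 16 31 5
f 30 31 16
f 4 16 14
f 16 5 15
f 14 15 3
f 16 15 14
f 4 14 21
f 14 3 20
f 21 20 7
f 14 20 21
f 4 21 26
f 21 7 27
f 26 27 9
f 21 27 26
f 4 26 30
f 26 9 33
f 30 33 10
f 26 33 30
f 5 31 19
f 31 10 32
f 19 32 6
f 31 32 19
f 3 15 39
f 15 5 40
f 39 40 12
f 15 40 39
f 7 20 36
f 20 3 35
f 36 35 11
f 20 35 36
f 9 27 28
f 27 7 24
f 28 24 8
f 27 24 28
f 10 33 29
f 33 9 25
f 29 25 2
f 33 25 29
f 44 43 46
f 44 46 45
f 46 43 47
f 46 47 45
f 47 43 48
f 47 48 45
f 48 43 49
f 48 49 45
f 49 43 50
f 49 50 45
f 50 43 51
f 50 51 45
f 51 43 52
f 51 52 45
f 52 43 53
f 52 53 45
f 53 43 54
f 53 54 45
f 54 43 44
f 54 44 45
f 56 55 58
f 56 58 57
f 58 55 59
f 58 59 57
f 59 55 60
f 59 60 57
f 60 55 61
f 60 61 57
f 61 55 62
f 61 62 57
f 62 55 63
f 62 63 57
f 63 55 64
f 63 64 57
f 64 55 65
f 64 65 57
f 65 55 66
f 65 66 57
f 66 55 67
f 66 67 57
f 67 55 68
f 67 68 57
f 68 55 69
f 68 69 57
f 69 55 70
f 69 70 57
f 70 55 71
f 70 71 57
f 71 55 56
f 71 56 57
f 73 72 75
f 73 75 74
f 75 72 76
f 75 76 74
f 76 72 77
f 76 77 74
f 77 72 78
f 77 78 74
f 78 72 79
f 78 79 74
f 79 72 80
f 79 80 74
f 80 72 81
f 80 81 74
f 81 72 82
f 81 82 74
f 82 72 83
f 82 83 74
f 83 72 73
f 83 73 74
f 85 87 84
f 88 85 84
f 84 87 86
f 86 88 84
f 85 91 87
f 89 85 88
f 89 91 85
f 87 91 86
f 90 88 86
f 86 91 90
f 90 89 88
f 91 89 90



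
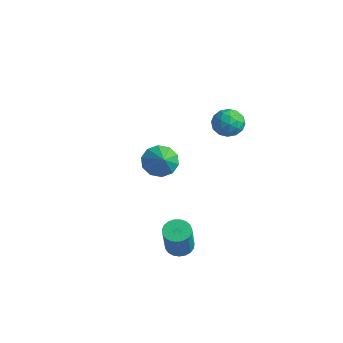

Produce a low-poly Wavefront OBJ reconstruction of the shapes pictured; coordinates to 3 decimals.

v 0.021 3.884 4.119
v 0.447 4.498 3.556
v 1.153 2.902 3.904
v 1.579 3.516 3.341
v 1.516 3.689 4.258
v 0.816 4.295 4.391
v 0.784 3.105 3.069
v 0.084 3.711 3.202
v 0.918 4.017 2.907
v 1.371 4.377 3.642
v 0.229 3.023 3.818
v 0.682 3.383 4.553
v 0.134 4.277 3.857
v 1.466 3.123 3.603
v 1.429 3.224 4.143
v 1.679 3.585 3.812
v 0.352 4.158 4.348
v 0.602 4.519 4.016
v 1.23 4.043 4.429
v 0.998 2.881 3.444
v 1.248 3.242 3.112
v -0.079 3.815 3.648
v 0.171 4.176 3.317
v 0.37 3.357 3.031
v 0.662 4.355 3.144
v 1.327 3.778 3.017
v 0.86 3.536 2.857
v 0.448 3.893 2.935
v 0.928 4.567 3.576
v 1.593 3.99 3.449
v 1.556 4.091 3.989
v 1.145 4.448 4.067
v 1.205 4.284 3.194
v 0.007 3.41 4.011
v 0.672 2.833 3.884
v 0.455 2.952 3.393
v 0.044 3.309 3.471
v 0.273 3.622 4.443
v 0.938 3.045 4.316
v 1.152 3.507 4.525
v 0.74 3.864 4.603
v 0.395 3.116 4.266
v 3.12 -1.647 -1.774
v 3.575 -1.055 -1.7
v 4.095 -1.682 0.127
v 3.64 -2.273 0.054
v 3.307 -0.945 -1.586
v 3.826 -1.571 0.241
v 3.006 -0.956 -1.504
v 3.526 -1.582 0.323
v 2.725 -1.087 -1.469
v 3.245 -1.713 0.358
v 2.512 -1.314 -1.487
v 3.032 -1.94 0.34
v 2.405 -1.599 -1.554
v 2.924 -2.225 0.273
v 2.421 -1.892 -1.659
v 2.94 -2.519 0.168
v 2.558 -2.143 -1.784
v 3.077 -2.769 0.043
v 2.792 -2.308 -1.907
v 3.312 -2.934 -0.08
v 3.083 -2.359 -2.007
v 3.603 -2.985 -0.18
v 3.381 -2.286 -2.067
v 3.9 -2.912 -0.24
v 3.633 -2.103 -2.076
v 4.152 -2.73 -0.249
v 3.797 -1.841 -2.032
v 4.316 -2.468 -0.205
v 3.844 -1.546 -1.944
v 4.363 -2.172 -0.117
v 3.765 -1.268 -1.827
v 4.285 -1.894 0
v -3.499 2.719 -1.295
v -2.722 2.956 -1.959
v -2.541 2.181 -0.365
v -2.814 3.466 -1.569
v -3.169 3.691 -1.074
v -3.649 3.544 -0.663
v -4.073 3.082 -0.494
v -4.277 2.482 -0.631
v -4.184 1.972 -1.021
v -3.83 1.747 -1.516
v -3.349 1.894 -1.927
v -2.926 2.355 -2.096
f 1 38 17
f 38 12 41
f 17 41 6
f 38 41 17
f 1 17 13
f 17 6 18
f 13 18 2
f 17 18 13
f 1 13 22
f 13 2 23
f 22 23 8
f 13 23 22
f 1 22 34
f 22 8 37
f 34 37 11
f 22 37 34
f 1 34 38
f 34 11 42
f 38 42 12
f 34 42 38
f 2 18 29
f 18 6 32
f 29 32 10
f 18 32 29
f 6 41 19
f 41 12 40
f 19 40 5
f 41 40 19
f 12 42 39
f 42 11 35
f 39 35 3
f 42 35 39
f 11 37 36
f 37 8 24
f 36 24 7
f 37 24 36
f 8 23 28
f 23 2 25
f 28 25 9
f 23 25 28
f 4 30 16
f 30 10 31
f 16 31 5
f 30 31 16
f 4 16 14
f 16 5 15
f 14 15 3
f 16 15 14
f 4 14 21
f 14 3 20
f 21 20 7
f 14 20 21
f 4 21 26
f 21 7 27
f 26 27 9
f 21 27 26
f 4 26 30
f 26 9 33
f 30 33 10
f 26 33 30
f 5 31 19
f 31 10 32
f 19 32 6
f 31 32 19
f 3 15 39
f 15 5 40
f 39 40 12
f 15 40 39
f 7 20 36
f 20 3 35
f 36 35 11
f 20 35 36
f 9 27 28
f 27 7 24
f 28 24 8
f 27 24 28
f 10 33 29
f 33 9 25
f 29 25 2
f 33 25 29
f 44 43 47
f 44 47 45
f 45 47 48
f 45 48 46
f 47 43 49
f 47 49 48
f 48 49 50
f 48 50 46
f 49 43 51
f 49 51 50
f 50 51 52
f 50 52 46
f 51 43 53
f 51 53 52
f 52 53 54
f 52 54 46
f 53 43 55
f 53 55 54
f 54 55 56
f 54 56 46
f 55 43 57
f 55 57 56
f 56 57 58
f 56 58 46
f 57 43 59
f 57 59 58
f 58 59 60
f 58 60 46
f 59 43 61
f 59 61 60
f 60 61 62
f 60 62 46
f 61 43 63
f 61 63 62
f 62 63 64
f 62 64 46
f 63 43 65
f 63 65 64
f 64 65 66
f 64 66 46
f 65 43 67
f 65 67 66
f 66 67 68
f 66 68 46
f 67 43 69
f 67 69 68
f 68 69 70
f 68 70 46
f 69 43 71
f 69 71 70
f 70 71 72
f 70 72 46
f 71 43 73
f 71 73 72
f 72 73 74
f 72 74 46
f 73 43 44
f 73 44 74
f 74 44 45
f 74 45 46
f 76 75 78
f 76 78 77
f 78 75 79
f 78 79 77
f 79 75 80
f 79 80 77
f 80 75 81
f 80 81 77
f 81 75 82
f 81 82 77
f 82 75 83
f 82 83 77
f 83 75 84
f 83 84 77
f 84 75 85
f 84 85 77
f 85 75 86
f 85 86 77
f 86 75 76
f 86 76 77



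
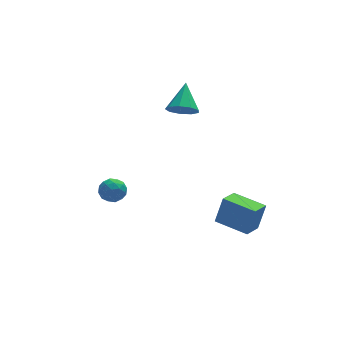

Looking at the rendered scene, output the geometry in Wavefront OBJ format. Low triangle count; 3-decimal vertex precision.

v 1.675 1.29 2.414
v 2.243 1.568 1.788
v 2.265 2.59 3.526
v 1.712 1.859 1.73
v 1.163 1.884 1.992
v 0.853 1.631 2.451
v 0.928 1.219 2.893
v 1.352 0.84 3.11
v 1.927 0.672 3.002
v 2.384 0.793 2.618
v 2.509 1.147 2.138
v -2.605 -0.384 -0.866
v -2.185 -0.718 -1.415
v -3.235 -1.442 -0.705
v -2.815 -1.776 -1.254
v -2.491 -1.588 -0.584
v -2.102 -0.934 -0.683
v -3.318 -1.226 -1.437
v -2.929 -0.572 -1.536
v -2.626 -1.238 -1.768
v -2.115 -1.462 -1.241
v -3.305 -0.698 -0.879
v -2.794 -0.922 -0.352
v -2.34 -0.458 -1.155
v -3.08 -1.702 -0.965
v -2.89 -1.592 -0.571
v -2.643 -1.788 -0.894
v -2.291 -0.585 -0.725
v -2.044 -0.781 -1.047
v -2.224 -1.293 -0.559
v -3.376 -1.379 -1.073
v -3.129 -1.575 -1.395
v -2.777 -0.372 -1.226
v -2.53 -0.568 -1.549
v -3.196 -0.867 -1.561
v -2.352 -0.96 -1.685
v -2.722 -1.582 -1.59
v -3.018 -1.259 -1.697
v -2.789 -0.874 -1.756
v -2.052 -1.091 -1.375
v -2.421 -1.713 -1.28
v -2.231 -1.603 -0.886
v -2.003 -1.218 -0.945
v -2.31 -1.397 -1.582
v -2.999 -0.447 -0.84
v -3.368 -1.069 -0.745
v -3.417 -0.942 -1.175
v -3.189 -0.557 -1.234
v -2.698 -0.578 -0.53
v -3.068 -1.2 -0.435
v -2.631 -1.286 -0.364
v -2.402 -0.901 -0.423
v -3.11 -0.763 -0.538
v 3.741 -3.187 -4.45
v 4.238 -2.955 -2.947
v 2.48 -1.766 -4.252
v 2.977 -1.535 -2.749
v 4.623 -2.345 -4.871
v 5.12 -2.114 -3.368
v 3.362 -0.925 -4.673
v 3.859 -0.693 -3.17
f 2 1 4
f 2 4 3
f 4 1 5
f 4 5 3
f 5 1 6
f 5 6 3
f 6 1 7
f 6 7 3
f 7 1 8
f 7 8 3
f 8 1 9
f 8 9 3
f 9 1 10
f 9 10 3
f 10 1 11
f 10 11 3
f 11 1 2
f 11 2 3
f 12 49 28
f 49 23 52
f 28 52 17
f 49 52 28
f 12 28 24
f 28 17 29
f 24 29 13
f 28 29 24
f 12 24 33
f 24 13 34
f 33 34 19
f 24 34 33
f 12 33 45
f 33 19 48
f 45 48 22
f 33 48 45
f 12 45 49
f 45 22 53
f 49 53 23
f 45 53 49
f 13 29 40
f 29 17 43
f 40 43 21
f 29 43 40
f 17 52 30
f 52 23 51
f 30 51 16
f 52 51 30
f 23 53 50
f 53 22 46
f 50 46 14
f 53 46 50
f 22 48 47
f 48 19 35
f 47 35 18
f 48 35 47
f 19 34 39
f 34 13 36
f 39 36 20
f 34 36 39
f 15 41 27
f 41 21 42
f 27 42 16
f 41 42 27
f 15 27 25
f 27 16 26
f 25 26 14
f 27 26 25
f 15 25 32
f 25 14 31
f 32 31 18
f 25 31 32
f 15 32 37
f 32 18 38
f 37 38 20
f 32 38 37
f 15 37 41
f 37 20 44
f 41 44 21
f 37 44 41
f 16 42 30
f 42 21 43
f 30 43 17
f 42 43 30
f 14 26 50
f 26 16 51
f 50 51 23
f 26 51 50
f 18 31 47
f 31 14 46
f 47 46 22
f 31 46 47
f 20 38 39
f 38 18 35
f 39 35 19
f 38 35 39
f 21 44 40
f 44 20 36
f 40 36 13
f 44 36 40
f 55 57 54
f 58 55 54
f 54 57 56
f 56 58 54
f 55 61 57
f 59 55 58
f 59 61 55
f 57 61 56
f 60 58 56
f 56 61 60
f 60 59 58
f 61 59 60



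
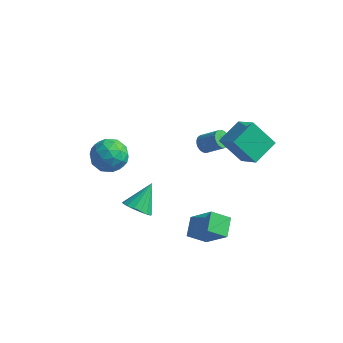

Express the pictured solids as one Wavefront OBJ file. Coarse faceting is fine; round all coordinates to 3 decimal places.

v 2.189 -3.846 -0.065
v 3.327 -4.101 1.199
v 1.94 -2.923 0.346
v 3.078 -3.178 1.61
v 2.942 -3.382 -0.65
v 4.08 -3.637 0.614
v 2.693 -2.459 -0.239
v 3.831 -2.714 1.025
v 0.016 -4.464 1.605
v 0.424 -4.097 1.109
v 0.224 -3.356 2.595
v 0.094 -3.982 1.049
v -0.254 -3.978 1.117
v -0.539 -4.085 1.297
v -0.698 -4.279 1.548
v -0.693 -4.515 1.811
v -0.525 -4.74 2.028
v -0.234 -4.901 2.148
v 0.115 -4.963 2.143
v 0.441 -4.91 2.016
v 0.67 -4.755 1.794
v 0.749 -4.534 1.529
v 0.66 -4.296 1.282
v 0.212 2.131 0.38
v 0.529 2.228 -0.008
v 1.465 2.286 0.773
v 1.148 2.189 1.16
v 0.469 2.423 0.05
v 1.405 2.481 0.83
v 0.364 2.568 0.165
v 1.3 2.626 0.945
v 0.233 2.637 0.317
v 1.169 2.695 1.097
v 0.099 2.618 0.479
v 1.035 2.676 1.26
v -0.016 2.516 0.625
v 0.92 2.574 1.405
v -0.092 2.346 0.728
v 0.844 2.404 1.509
v -0.115 2.14 0.771
v 0.821 2.198 1.552
v -0.081 1.932 0.746
v 0.855 1.99 1.527
v 0.003 1.759 0.658
v 0.939 1.817 1.439
v 0.123 1.649 0.522
v 1.059 1.707 1.303
v 0.259 1.623 0.361
v 1.195 1.682 1.142
v 0.387 1.685 0.204
v 1.323 1.743 0.984
v 0.484 1.824 0.076
v 1.42 1.882 0.857
v 0.534 2.016 0.002
v 1.47 2.074 0.782
v -3.506 -2.136 2.36
v -3.129 -1.586 1.66
v -2.071 -2.634 2.74
v -1.694 -2.084 2.04
v -2.084 -1.671 2.822
v -2.971 -1.362 2.588
v -2.229 -2.858 1.812
v -3.116 -2.549 1.578
v -2.34 -2.032 1.321
v -2.25 -1.298 1.945
v -2.95 -2.922 2.455
v -2.86 -2.188 3.079
v -3.443 -1.817 1.977
v -1.757 -2.403 2.423
v -1.986 -2.16 2.884
v -1.765 -1.837 2.472
v -3.35 -1.686 2.522
v -3.129 -1.362 2.11
v -2.515 -1.412 2.794
v -2.071 -2.858 2.29
v -1.85 -2.534 1.878
v -3.435 -2.383 1.928
v -3.214 -2.06 1.516
v -2.685 -2.808 1.606
v -2.758 -1.756 1.366
v -1.915 -2.049 1.589
v -2.229 -2.503 1.456
v -2.75 -2.322 1.317
v -2.705 -1.325 1.733
v -1.862 -1.618 1.956
v -2.091 -1.375 2.416
v -2.612 -1.193 2.278
v -2.241 -1.587 1.534
v -3.338 -2.602 2.444
v -2.495 -2.895 2.667
v -2.588 -3.027 2.122
v -3.109 -2.845 1.984
v -3.285 -2.171 2.811
v -2.442 -2.464 3.034
v -2.45 -1.898 3.083
v -2.971 -1.717 2.944
v -2.959 -2.633 2.866
v 1.644 0.677 2.667
v 2.661 0.011 3.659
v 2.037 1.971 3.132
v 3.055 1.305 4.124
v 2.765 0.735 1.556
v 3.783 0.069 2.548
v 3.159 2.029 2.021
v 4.176 1.363 3.013
f 2 4 1
f 5 2 1
f 1 4 3
f 3 5 1
f 2 8 4
f 6 2 5
f 6 8 2
f 4 8 3
f 7 5 3
f 3 8 7
f 7 6 5
f 8 6 7
f 10 9 12
f 10 12 11
f 12 9 13
f 12 13 11
f 13 9 14
f 13 14 11
f 14 9 15
f 14 15 11
f 15 9 16
f 15 16 11
f 16 9 17
f 16 17 11
f 17 9 18
f 17 18 11
f 18 9 19
f 18 19 11
f 19 9 20
f 19 20 11
f 20 9 21
f 20 21 11
f 21 9 22
f 21 22 11
f 22 9 23
f 22 23 11
f 23 9 10
f 23 10 11
f 25 24 28
f 25 28 26
f 26 28 29
f 26 29 27
f 28 24 30
f 28 30 29
f 29 30 31
f 29 31 27
f 30 24 32
f 30 32 31
f 31 32 33
f 31 33 27
f 32 24 34
f 32 34 33
f 33 34 35
f 33 35 27
f 34 24 36
f 34 36 35
f 35 36 37
f 35 37 27
f 36 24 38
f 36 38 37
f 37 38 39
f 37 39 27
f 38 24 40
f 38 40 39
f 39 40 41
f 39 41 27
f 40 24 42
f 40 42 41
f 41 42 43
f 41 43 27
f 42 24 44
f 42 44 43
f 43 44 45
f 43 45 27
f 44 24 46
f 44 46 45
f 45 46 47
f 45 47 27
f 46 24 48
f 46 48 47
f 47 48 49
f 47 49 27
f 48 24 50
f 48 50 49
f 49 50 51
f 49 51 27
f 50 24 52
f 50 52 51
f 51 52 53
f 51 53 27
f 52 24 54
f 52 54 53
f 53 54 55
f 53 55 27
f 54 24 25
f 54 25 55
f 55 25 26
f 55 26 27
f 56 93 72
f 93 67 96
f 72 96 61
f 93 96 72
f 56 72 68
f 72 61 73
f 68 73 57
f 72 73 68
f 56 68 77
f 68 57 78
f 77 78 63
f 68 78 77
f 56 77 89
f 77 63 92
f 89 92 66
f 77 92 89
f 56 89 93
f 89 66 97
f 93 97 67
f 89 97 93
f 57 73 84
f 73 61 87
f 84 87 65
f 73 87 84
f 61 96 74
f 96 67 95
f 74 95 60
f 96 95 74
f 67 97 94
f 97 66 90
f 94 90 58
f 97 90 94
f 66 92 91
f 92 63 79
f 91 79 62
f 92 79 91
f 63 78 83
f 78 57 80
f 83 80 64
f 78 80 83
f 59 85 71
f 85 65 86
f 71 86 60
f 85 86 71
f 59 71 69
f 71 60 70
f 69 70 58
f 71 70 69
f 59 69 76
f 69 58 75
f 76 75 62
f 69 75 76
f 59 76 81
f 76 62 82
f 81 82 64
f 76 82 81
f 59 81 85
f 81 64 88
f 85 88 65
f 81 88 85
f 60 86 74
f 86 65 87
f 74 87 61
f 86 87 74
f 58 70 94
f 70 60 95
f 94 95 67
f 70 95 94
f 62 75 91
f 75 58 90
f 91 90 66
f 75 90 91
f 64 82 83
f 82 62 79
f 83 79 63
f 82 79 83
f 65 88 84
f 88 64 80
f 84 80 57
f 88 80 84
f 99 101 98
f 102 99 98
f 98 101 100
f 100 102 98
f 99 105 101
f 103 99 102
f 103 105 99
f 101 105 100
f 104 102 100
f 100 105 104
f 104 103 102
f 105 103 104



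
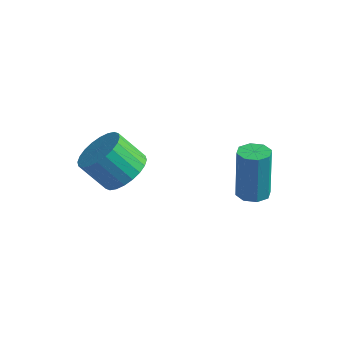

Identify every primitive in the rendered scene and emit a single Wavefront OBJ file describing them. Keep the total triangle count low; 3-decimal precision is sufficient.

v 0.584 2.32 -3.024
v 1.001 1.87 -2.937
v 0.854 2.13 -0.889
v 0.436 2.58 -0.976
v 1.202 2.298 -2.977
v 1.054 2.558 -0.929
v 1.04 2.739 -3.044
v 0.892 2.999 -0.996
v 0.611 2.935 -3.1
v 0.464 3.195 -1.052
v 0.166 2.77 -3.111
v 0.019 3.03 -1.063
v -0.034 2.342 -3.071
v -0.182 2.602 -1.023
v 0.128 1.901 -3.004
v -0.02 2.161 -0.956
v 0.556 1.705 -2.948
v 0.409 1.965 -0.9
v -2.284 -1.264 -0.41
v -1.814 -2.04 -0.258
v -2.666 -2.352 0.782
v -3.136 -1.576 0.63
v -1.639 -1.809 -0.045
v -2.491 -2.122 0.994
v -1.562 -1.495 0.112
v -2.415 -1.808 1.151
v -1.596 -1.147 0.19
v -2.448 -1.46 1.229
v -1.734 -0.816 0.176
v -2.586 -1.128 1.216
v -1.956 -0.553 0.074
v -2.808 -0.866 1.113
v -2.227 -0.398 -0.103
v -3.08 -0.711 0.936
v -2.508 -0.375 -0.326
v -3.36 -0.688 0.713
v -2.754 -0.488 -0.562
v -3.606 -0.8 0.478
v -2.929 -0.718 -0.774
v -3.781 -1.031 0.265
v -3.005 -1.032 -0.931
v -3.858 -1.345 0.108
v -2.972 -1.38 -1.009
v -3.824 -1.693 0.03
v -2.834 -1.712 -0.996
v -3.686 -2.024 0.044
v -2.612 -1.974 -0.893
v -3.464 -2.287 0.146
v -2.34 -2.129 -0.716
v -3.193 -2.442 0.323
v -2.06 -2.152 -0.493
v -2.912 -2.465 0.546
f 2 1 5
f 2 5 3
f 3 5 6
f 3 6 4
f 5 1 7
f 5 7 6
f 6 7 8
f 6 8 4
f 7 1 9
f 7 9 8
f 8 9 10
f 8 10 4
f 9 1 11
f 9 11 10
f 10 11 12
f 10 12 4
f 11 1 13
f 11 13 12
f 12 13 14
f 12 14 4
f 13 1 15
f 13 15 14
f 14 15 16
f 14 16 4
f 15 1 17
f 15 17 16
f 16 17 18
f 16 18 4
f 17 1 2
f 17 2 18
f 18 2 3
f 18 3 4
f 20 19 23
f 20 23 21
f 21 23 24
f 21 24 22
f 23 19 25
f 23 25 24
f 24 25 26
f 24 26 22
f 25 19 27
f 25 27 26
f 26 27 28
f 26 28 22
f 27 19 29
f 27 29 28
f 28 29 30
f 28 30 22
f 29 19 31
f 29 31 30
f 30 31 32
f 30 32 22
f 31 19 33
f 31 33 32
f 32 33 34
f 32 34 22
f 33 19 35
f 33 35 34
f 34 35 36
f 34 36 22
f 35 19 37
f 35 37 36
f 36 37 38
f 36 38 22
f 37 19 39
f 37 39 38
f 38 39 40
f 38 40 22
f 39 19 41
f 39 41 40
f 40 41 42
f 40 42 22
f 41 19 43
f 41 43 42
f 42 43 44
f 42 44 22
f 43 19 45
f 43 45 44
f 44 45 46
f 44 46 22
f 45 19 47
f 45 47 46
f 46 47 48
f 46 48 22
f 47 19 49
f 47 49 48
f 48 49 50
f 48 50 22
f 49 19 51
f 49 51 50
f 50 51 52
f 50 52 22
f 51 19 20
f 51 20 52
f 52 20 21
f 52 21 22



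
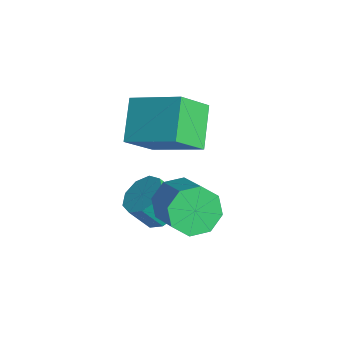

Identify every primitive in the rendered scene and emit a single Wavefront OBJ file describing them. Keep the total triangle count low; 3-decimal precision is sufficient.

v -1.443 -1.993 -1.03
v -1.02 -1.451 -0.531
v -1.294 -2.084 0.389
v -1.717 -2.627 -0.11
v -1.575 -1.284 -0.581
v -1.849 -1.917 0.339
v -2.068 -1.449 -0.841
v -2.342 -2.082 0.079
v -2.268 -1.869 -1.19
v -2.542 -2.502 -0.27
v -2.083 -2.347 -1.464
v -2.357 -2.98 -0.544
v -1.598 -2.66 -1.535
v -1.872 -3.293 -0.615
v -1.04 -2.661 -1.369
v -1.314 -3.294 -0.449
v -0.671 -2.349 -1.045
v -0.945 -2.983 -0.125
v -0.663 -1.872 -0.714
v -0.937 -2.505 0.206
v -4.17 -1.97 2.78
v -2.673 -0.737 3.708
v -4.378 -0.819 1.588
v -2.881 0.414 2.516
v -2.919 -2.754 1.804
v -1.422 -1.521 2.732
v -3.127 -1.603 0.612
v -1.63 -0.37 1.54
v -0.713 -1.746 0.062
v -0.176 -1.438 -0.685
v 1.249 -1.505 0.311
v 0.713 -1.814 1.058
v -0.438 -0.878 -0.273
v 0.988 -0.946 0.723
v -0.86 -0.827 0.336
v 0.565 -0.895 1.331
v -1.196 -1.315 0.784
v 0.229 -1.382 1.779
v -1.249 -2.055 0.809
v 0.176 -2.122 1.805
v -0.988 -2.614 0.397
v 0.438 -2.682 1.393
v -0.565 -2.665 -0.211
v 0.86 -2.733 0.784
v -0.229 -2.178 -0.659
v 1.196 -2.245 0.336
f 2 1 5
f 2 5 3
f 3 5 6
f 3 6 4
f 5 1 7
f 5 7 6
f 6 7 8
f 6 8 4
f 7 1 9
f 7 9 8
f 8 9 10
f 8 10 4
f 9 1 11
f 9 11 10
f 10 11 12
f 10 12 4
f 11 1 13
f 11 13 12
f 12 13 14
f 12 14 4
f 13 1 15
f 13 15 14
f 14 15 16
f 14 16 4
f 15 1 17
f 15 17 16
f 16 17 18
f 16 18 4
f 17 1 19
f 17 19 18
f 18 19 20
f 18 20 4
f 19 1 2
f 19 2 20
f 20 2 3
f 20 3 4
f 22 24 21
f 25 22 21
f 21 24 23
f 23 25 21
f 22 28 24
f 26 22 25
f 26 28 22
f 24 28 23
f 27 25 23
f 23 28 27
f 27 26 25
f 28 26 27
f 30 29 33
f 30 33 31
f 31 33 34
f 31 34 32
f 33 29 35
f 33 35 34
f 34 35 36
f 34 36 32
f 35 29 37
f 35 37 36
f 36 37 38
f 36 38 32
f 37 29 39
f 37 39 38
f 38 39 40
f 38 40 32
f 39 29 41
f 39 41 40
f 40 41 42
f 40 42 32
f 41 29 43
f 41 43 42
f 42 43 44
f 42 44 32
f 43 29 45
f 43 45 44
f 44 45 46
f 44 46 32
f 45 29 30
f 45 30 46
f 46 30 31
f 46 31 32



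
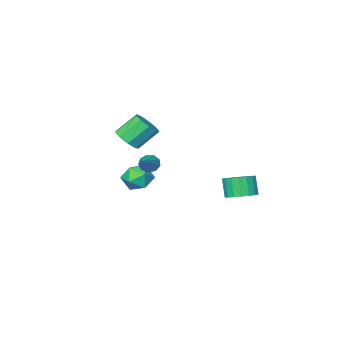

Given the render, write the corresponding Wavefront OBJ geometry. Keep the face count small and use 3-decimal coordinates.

v 0.151 -3.49 -0.4
v 0.742 -3.742 0.245
v -0.38 -3.302 1.444
v -0.971 -3.05 0.8
v 0.825 -3.141 0.102
v -0.297 -2.702 1.302
v 0.592 -2.704 -0.275
v -0.529 -2.265 0.925
v 0.153 -2.634 -0.711
v -0.968 -2.195 0.489
v -0.287 -2.965 -1.001
v -1.408 -2.526 0.199
v -0.522 -3.541 -1.01
v -1.644 -3.102 0.19
v -0.443 -4.093 -0.734
v -1.564 -3.654 0.466
v -0.086 -4.363 -0.301
v -1.207 -3.924 0.899
v 0.382 -4.224 0.085
v -0.739 -3.785 1.285
v -0.952 -3.2 -3.246
v -0.557 -2.644 -4.018
v 0.397 -2.876 -2.322
v 0.792 -2.32 -3.094
v -0.034 -1.977 -2.582
v -0.868 -2.177 -3.154
v 0.708 -3.343 -3.186
v -0.126 -3.543 -3.758
v 0.469 -2.732 -3.981
v 0.011 -1.888 -3.608
v -0.171 -3.632 -2.732
v -0.629 -2.788 -2.359
v 0.956 -0.037 -0.698
v 1.173 0.189 -1.233
v 2.164 1.157 0.298
v 0.84 0.418 -1.103
v 0.561 0.434 -0.784
v 0.467 0.229 -0.425
v 0.601 -0.1 -0.194
v 0.901 -0.4 -0.199
v 1.227 -0.53 -0.437
v 1.425 -0.429 -0.798
v 1.404 -0.145 -1.113
v -2.292 4.016 -2.47
v -1.436 3.652 -2.491
v -1.633 3.121 -1.332
v -2.488 3.484 -1.31
v -1.375 4.02 -2.312
v -1.572 3.489 -1.153
v -1.496 4.387 -2.164
v -1.693 3.856 -1.005
v -1.774 4.681 -2.077
v -1.971 4.15 -0.918
v -2.155 4.843 -2.067
v -2.352 4.312 -0.908
v -2.563 4.841 -2.137
v -2.759 4.31 -0.978
v -2.917 4.675 -2.273
v -3.114 4.144 -1.114
v -3.147 4.379 -2.448
v -3.344 3.848 -1.289
v -3.208 4.011 -2.627
v -3.405 3.48 -1.468
v -3.087 3.644 -2.775
v -3.284 3.113 -1.616
v -2.809 3.35 -2.862
v -3.006 2.819 -1.703
v -2.428 3.188 -2.872
v -2.625 2.657 -1.713
v -2.021 3.19 -2.802
v -2.217 2.659 -1.643
v -1.666 3.356 -2.666
v -1.863 2.825 -1.507
f 2 1 5
f 2 5 3
f 3 5 6
f 3 6 4
f 5 1 7
f 5 7 6
f 6 7 8
f 6 8 4
f 7 1 9
f 7 9 8
f 8 9 10
f 8 10 4
f 9 1 11
f 9 11 10
f 10 11 12
f 10 12 4
f 11 1 13
f 11 13 12
f 12 13 14
f 12 14 4
f 13 1 15
f 13 15 14
f 14 15 16
f 14 16 4
f 15 1 17
f 15 17 16
f 16 17 18
f 16 18 4
f 17 1 19
f 17 19 18
f 18 19 20
f 18 20 4
f 19 1 2
f 19 2 20
f 20 2 3
f 20 3 4
f 21 32 26
f 21 26 22
f 21 22 28
f 21 28 31
f 21 31 32
f 22 26 30
f 26 32 25
f 32 31 23
f 31 28 27
f 28 22 29
f 24 30 25
f 24 25 23
f 24 23 27
f 24 27 29
f 24 29 30
f 25 30 26
f 23 25 32
f 27 23 31
f 29 27 28
f 30 29 22
f 34 33 36
f 34 36 35
f 36 33 37
f 36 37 35
f 37 33 38
f 37 38 35
f 38 33 39
f 38 39 35
f 39 33 40
f 39 40 35
f 40 33 41
f 40 41 35
f 41 33 42
f 41 42 35
f 42 33 43
f 42 43 35
f 43 33 34
f 43 34 35
f 45 44 48
f 45 48 46
f 46 48 49
f 46 49 47
f 48 44 50
f 48 50 49
f 49 50 51
f 49 51 47
f 50 44 52
f 50 52 51
f 51 52 53
f 51 53 47
f 52 44 54
f 52 54 53
f 53 54 55
f 53 55 47
f 54 44 56
f 54 56 55
f 55 56 57
f 55 57 47
f 56 44 58
f 56 58 57
f 57 58 59
f 57 59 47
f 58 44 60
f 58 60 59
f 59 60 61
f 59 61 47
f 60 44 62
f 60 62 61
f 61 62 63
f 61 63 47
f 62 44 64
f 62 64 63
f 63 64 65
f 63 65 47
f 64 44 66
f 64 66 65
f 65 66 67
f 65 67 47
f 66 44 68
f 66 68 67
f 67 68 69
f 67 69 47
f 68 44 70
f 68 70 69
f 69 70 71
f 69 71 47
f 70 44 72
f 70 72 71
f 71 72 73
f 71 73 47
f 72 44 45
f 72 45 73
f 73 45 46
f 73 46 47



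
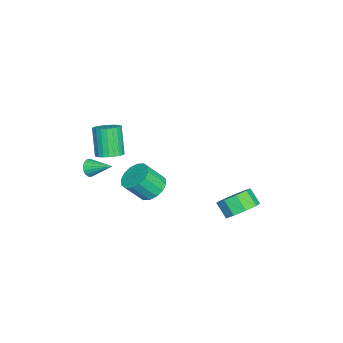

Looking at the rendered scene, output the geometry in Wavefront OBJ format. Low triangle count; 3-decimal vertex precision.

v -2.864 -1.188 -3.407
v -1.912 -1.15 -3.709
v -1.483 -2.074 -2.475
v -2.436 -2.112 -2.173
v -1.967 -0.747 -3.389
v -1.538 -1.671 -2.155
v -2.262 -0.463 -3.073
v -1.834 -1.386 -1.839
v -2.719 -0.373 -2.847
v -2.291 -1.296 -1.613
v -3.215 -0.501 -2.771
v -2.786 -1.425 -1.537
v -3.617 -0.813 -2.865
v -3.188 -1.737 -1.631
v -3.817 -1.226 -3.105
v -3.388 -2.15 -1.871
v -3.762 -1.629 -3.425
v -3.333 -2.553 -2.191
v -3.466 -1.914 -3.741
v -3.038 -2.837 -2.507
v -3.009 -2.004 -3.967
v -2.581 -2.927 -2.733
v -2.514 -1.875 -4.043
v -2.085 -2.799 -2.809
v -2.112 -1.563 -3.949
v -1.683 -2.487 -2.715
v 1.501 -3.68 1.257
v 1.79 -3.535 0.763
v 1.879 -2.36 1.863
v 1.528 -3.44 0.719
v 1.26 -3.399 0.797
v 1.047 -3.423 0.981
v 0.938 -3.505 1.229
v 0.958 -3.628 1.482
v 1.103 -3.762 1.685
v 1.339 -3.877 1.789
v 1.612 -3.947 1.771
v 1.859 -3.956 1.636
v 2.025 -3.901 1.414
v 2.07 -3.796 1.156
v 1.986 -3.664 0.921
v -0.875 4.261 -3.013
v -0.155 3.474 -3.182
v -0.645 2.852 -2.376
v -1.365 3.639 -2.207
v 0.097 3.941 -2.668
v -0.393 3.319 -1.862
v -0.105 4.558 -2.316
v -0.596 3.936 -1.51
v -0.668 5.036 -2.289
v -1.159 4.414 -1.484
v -1.327 5.151 -2.602
v -1.818 4.529 -1.796
v -1.775 4.85 -3.107
v -2.266 4.228 -2.301
v -1.801 4.273 -3.568
v -2.292 3.652 -2.762
v -1.394 3.691 -3.769
v -1.885 3.069 -2.963
v -0.744 3.375 -3.617
v -1.234 2.753 -2.811
v 1.813 -2.493 2.723
v 2.375 -2.08 3.073
v 1.589 -2.395 4.707
v 1.027 -2.807 4.357
v 2.169 -1.863 3.016
v 1.383 -2.178 4.649
v 1.909 -1.743 2.914
v 1.123 -2.057 4.548
v 1.634 -1.736 2.783
v 0.849 -2.05 4.417
v 1.387 -1.844 2.643
v 0.601 -2.159 4.277
v 1.204 -2.051 2.515
v 0.418 -2.366 4.149
v 1.114 -2.326 2.419
v 0.328 -2.64 4.053
v 1.131 -2.626 2.369
v 0.345 -2.94 4.003
v 1.251 -2.905 2.373
v 0.465 -3.22 4.007
v 1.457 -3.122 2.431
v 0.671 -3.437 4.064
v 1.717 -3.243 2.532
v 0.931 -3.557 4.166
v 1.991 -3.25 2.663
v 1.206 -3.564 4.297
v 2.239 -3.141 2.803
v 1.453 -3.456 4.437
v 2.422 -2.934 2.931
v 1.636 -3.249 4.565
v 2.512 -2.66 3.027
v 1.726 -2.974 4.661
v 2.495 -2.36 3.077
v 1.709 -2.674 4.711
f 2 1 5
f 2 5 3
f 3 5 6
f 3 6 4
f 5 1 7
f 5 7 6
f 6 7 8
f 6 8 4
f 7 1 9
f 7 9 8
f 8 9 10
f 8 10 4
f 9 1 11
f 9 11 10
f 10 11 12
f 10 12 4
f 11 1 13
f 11 13 12
f 12 13 14
f 12 14 4
f 13 1 15
f 13 15 14
f 14 15 16
f 14 16 4
f 15 1 17
f 15 17 16
f 16 17 18
f 16 18 4
f 17 1 19
f 17 19 18
f 18 19 20
f 18 20 4
f 19 1 21
f 19 21 20
f 20 21 22
f 20 22 4
f 21 1 23
f 21 23 22
f 22 23 24
f 22 24 4
f 23 1 25
f 23 25 24
f 24 25 26
f 24 26 4
f 25 1 2
f 25 2 26
f 26 2 3
f 26 3 4
f 28 27 30
f 28 30 29
f 30 27 31
f 30 31 29
f 31 27 32
f 31 32 29
f 32 27 33
f 32 33 29
f 33 27 34
f 33 34 29
f 34 27 35
f 34 35 29
f 35 27 36
f 35 36 29
f 36 27 37
f 36 37 29
f 37 27 38
f 37 38 29
f 38 27 39
f 38 39 29
f 39 27 40
f 39 40 29
f 40 27 41
f 40 41 29
f 41 27 28
f 41 28 29
f 43 42 46
f 43 46 44
f 44 46 47
f 44 47 45
f 46 42 48
f 46 48 47
f 47 48 49
f 47 49 45
f 48 42 50
f 48 50 49
f 49 50 51
f 49 51 45
f 50 42 52
f 50 52 51
f 51 52 53
f 51 53 45
f 52 42 54
f 52 54 53
f 53 54 55
f 53 55 45
f 54 42 56
f 54 56 55
f 55 56 57
f 55 57 45
f 56 42 58
f 56 58 57
f 57 58 59
f 57 59 45
f 58 42 60
f 58 60 59
f 59 60 61
f 59 61 45
f 60 42 43
f 60 43 61
f 61 43 44
f 61 44 45
f 63 62 66
f 63 66 64
f 64 66 67
f 64 67 65
f 66 62 68
f 66 68 67
f 67 68 69
f 67 69 65
f 68 62 70
f 68 70 69
f 69 70 71
f 69 71 65
f 70 62 72
f 70 72 71
f 71 72 73
f 71 73 65
f 72 62 74
f 72 74 73
f 73 74 75
f 73 75 65
f 74 62 76
f 74 76 75
f 75 76 77
f 75 77 65
f 76 62 78
f 76 78 77
f 77 78 79
f 77 79 65
f 78 62 80
f 78 80 79
f 79 80 81
f 79 81 65
f 80 62 82
f 80 82 81
f 81 82 83
f 81 83 65
f 82 62 84
f 82 84 83
f 83 84 85
f 83 85 65
f 84 62 86
f 84 86 85
f 85 86 87
f 85 87 65
f 86 62 88
f 86 88 87
f 87 88 89
f 87 89 65
f 88 62 90
f 88 90 89
f 89 90 91
f 89 91 65
f 90 62 92
f 90 92 91
f 91 92 93
f 91 93 65
f 92 62 94
f 92 94 93
f 93 94 95
f 93 95 65
f 94 62 63
f 94 63 95
f 95 63 64
f 95 64 65



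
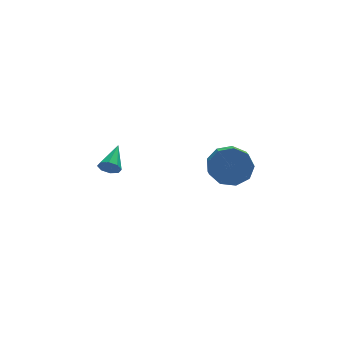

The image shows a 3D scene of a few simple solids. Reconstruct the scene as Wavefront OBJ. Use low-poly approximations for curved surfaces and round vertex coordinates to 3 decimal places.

v 3.065 0.753 -0.048
v 3.749 0.322 -0.601
v 3.52 -0.704 -0.086
v 2.835 -0.273 0.468
v 4.022 0.547 -0.032
v 3.793 -0.479 0.483
v 3.848 0.868 0.53
v 3.619 -0.157 1.045
v 3.307 1.135 0.821
v 3.078 0.11 1.337
v 2.652 1.224 0.706
v 2.423 0.198 1.222
v 2.191 1.092 0.238
v 1.962 0.066 0.754
v 2.138 0.801 -0.363
v 1.909 -0.224 0.152
v 2.519 0.488 -0.817
v 2.29 -0.538 -0.302
v 3.155 0.298 -0.911
v 2.926 -0.727 -0.396
v -2.466 -0.853 1.685
v -2.1 -0.88 1.331
v -1.834 0.233 2.255
v -2.396 -0.65 1.222
v -2.733 -0.539 1.384
v -2.914 -0.612 1.722
v -2.832 -0.826 2.039
v -2.536 -1.055 2.147
v -2.199 -1.166 1.985
v -2.018 -1.094 1.647
f 2 1 5
f 2 5 3
f 3 5 6
f 3 6 4
f 5 1 7
f 5 7 6
f 6 7 8
f 6 8 4
f 7 1 9
f 7 9 8
f 8 9 10
f 8 10 4
f 9 1 11
f 9 11 10
f 10 11 12
f 10 12 4
f 11 1 13
f 11 13 12
f 12 13 14
f 12 14 4
f 13 1 15
f 13 15 14
f 14 15 16
f 14 16 4
f 15 1 17
f 15 17 16
f 16 17 18
f 16 18 4
f 17 1 19
f 17 19 18
f 18 19 20
f 18 20 4
f 19 1 2
f 19 2 20
f 20 2 3
f 20 3 4
f 22 21 24
f 22 24 23
f 24 21 25
f 24 25 23
f 25 21 26
f 25 26 23
f 26 21 27
f 26 27 23
f 27 21 28
f 27 28 23
f 28 21 29
f 28 29 23
f 29 21 30
f 29 30 23
f 30 21 22
f 30 22 23

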